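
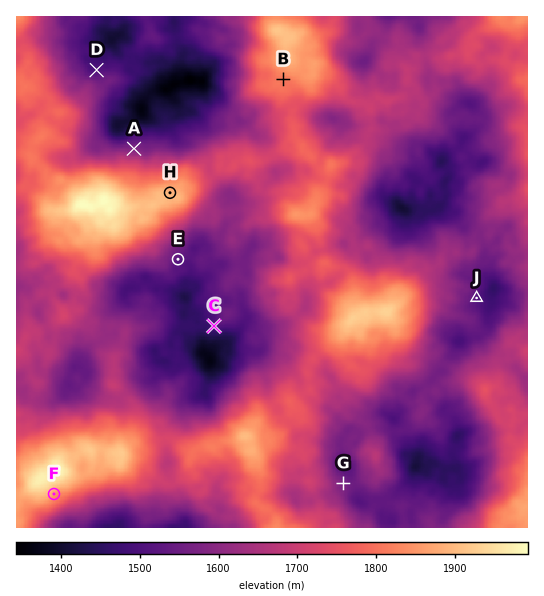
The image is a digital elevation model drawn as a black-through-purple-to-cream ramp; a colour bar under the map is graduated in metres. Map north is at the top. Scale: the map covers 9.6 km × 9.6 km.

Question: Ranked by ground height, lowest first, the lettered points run C D A B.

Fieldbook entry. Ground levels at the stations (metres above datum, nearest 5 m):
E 1520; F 1860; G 1570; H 1890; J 1510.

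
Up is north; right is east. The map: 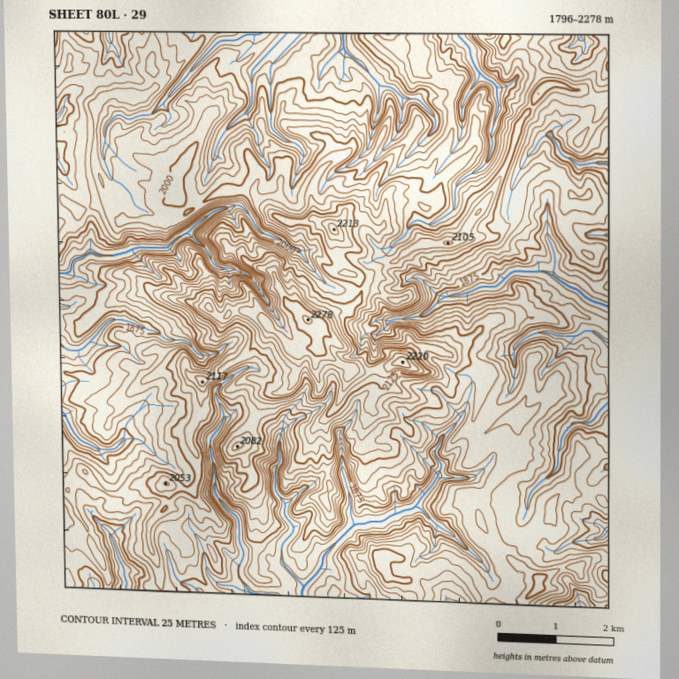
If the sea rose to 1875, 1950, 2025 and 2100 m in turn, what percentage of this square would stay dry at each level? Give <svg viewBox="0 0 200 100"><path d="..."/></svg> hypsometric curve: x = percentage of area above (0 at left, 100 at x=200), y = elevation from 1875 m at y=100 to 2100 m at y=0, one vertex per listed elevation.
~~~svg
<svg viewBox="0 0 200 100"><path d="M161 100l-73-33-54-34-19-33"/></svg>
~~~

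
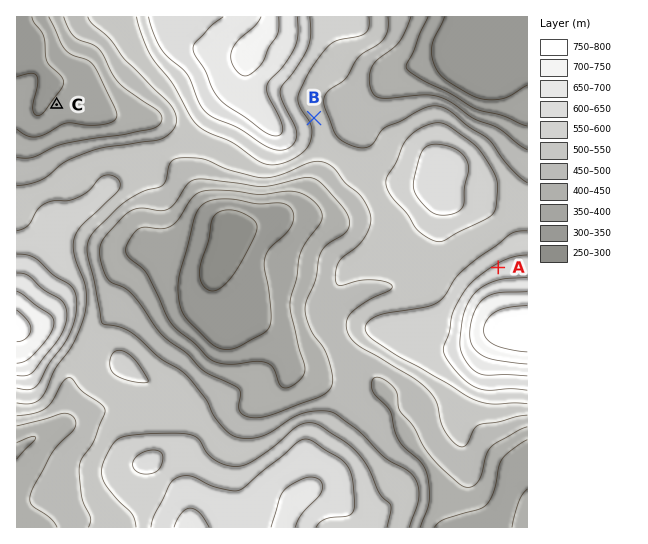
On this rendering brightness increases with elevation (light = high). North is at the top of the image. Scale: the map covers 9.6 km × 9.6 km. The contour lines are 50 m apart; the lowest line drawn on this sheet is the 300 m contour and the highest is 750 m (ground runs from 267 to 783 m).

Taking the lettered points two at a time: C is lower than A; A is higher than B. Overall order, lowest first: C B A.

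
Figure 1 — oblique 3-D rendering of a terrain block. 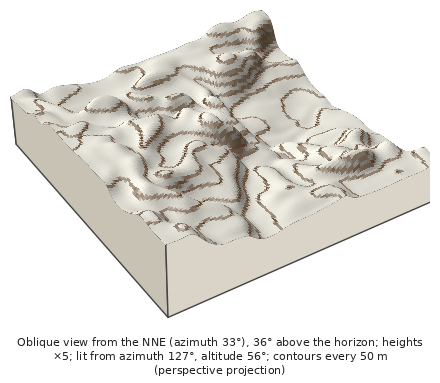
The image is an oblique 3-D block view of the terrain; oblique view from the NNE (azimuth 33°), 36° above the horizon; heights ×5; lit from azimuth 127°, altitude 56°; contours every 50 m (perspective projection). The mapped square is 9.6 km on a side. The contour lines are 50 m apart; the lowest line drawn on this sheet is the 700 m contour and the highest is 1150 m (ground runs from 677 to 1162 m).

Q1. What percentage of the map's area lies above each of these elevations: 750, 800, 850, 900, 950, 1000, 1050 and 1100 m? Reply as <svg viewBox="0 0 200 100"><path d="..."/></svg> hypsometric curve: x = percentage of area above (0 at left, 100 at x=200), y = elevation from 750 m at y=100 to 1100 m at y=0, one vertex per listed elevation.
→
<svg viewBox="0 0 200 100"><path d="M178 100l-14-14-9-15-39-14-39-14-21-14-20-15-21-14"/></svg>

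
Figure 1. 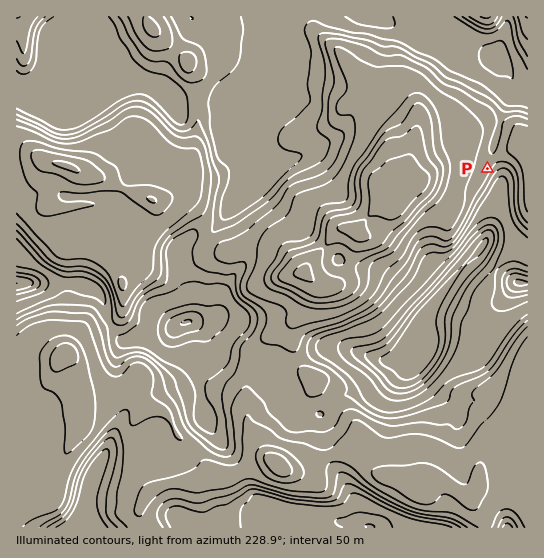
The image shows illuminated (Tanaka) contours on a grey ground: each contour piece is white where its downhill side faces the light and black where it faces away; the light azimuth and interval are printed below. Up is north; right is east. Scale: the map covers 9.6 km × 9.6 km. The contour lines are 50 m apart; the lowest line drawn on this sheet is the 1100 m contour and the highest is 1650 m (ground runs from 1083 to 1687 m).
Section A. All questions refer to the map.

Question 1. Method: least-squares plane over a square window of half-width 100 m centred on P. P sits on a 12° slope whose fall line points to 291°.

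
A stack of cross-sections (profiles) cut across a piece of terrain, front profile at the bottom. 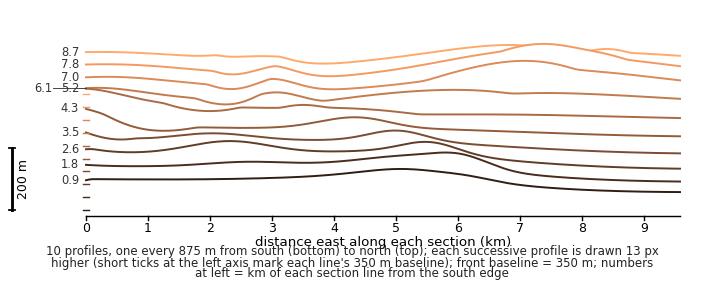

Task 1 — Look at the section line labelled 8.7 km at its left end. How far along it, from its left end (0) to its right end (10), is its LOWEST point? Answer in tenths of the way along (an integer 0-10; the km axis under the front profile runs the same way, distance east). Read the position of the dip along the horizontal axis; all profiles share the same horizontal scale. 4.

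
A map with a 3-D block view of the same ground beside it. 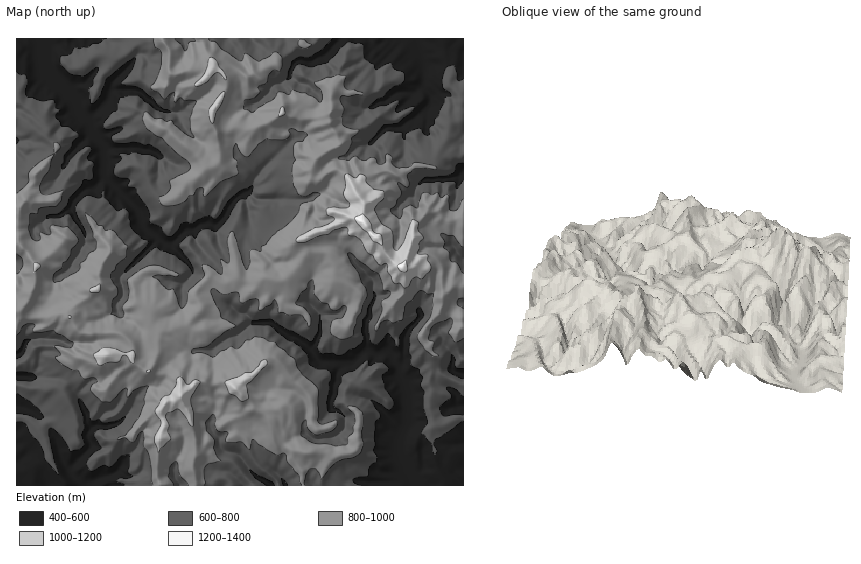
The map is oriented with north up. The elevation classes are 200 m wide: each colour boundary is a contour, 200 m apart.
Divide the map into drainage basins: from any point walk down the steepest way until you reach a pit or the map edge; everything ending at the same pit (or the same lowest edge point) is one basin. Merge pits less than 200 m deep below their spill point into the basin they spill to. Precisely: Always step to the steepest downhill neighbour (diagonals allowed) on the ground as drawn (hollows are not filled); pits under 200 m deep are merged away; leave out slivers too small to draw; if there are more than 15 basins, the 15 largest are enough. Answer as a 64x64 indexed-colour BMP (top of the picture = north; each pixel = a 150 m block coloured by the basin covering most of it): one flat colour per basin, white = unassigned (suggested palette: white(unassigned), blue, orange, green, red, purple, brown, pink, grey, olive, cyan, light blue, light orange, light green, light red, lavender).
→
<image width="64" height="64" href="data:image/bmp;base64,Qk12CAAAAAAAAHYAAAAoAAAAQAAAAEAAAAABAAQAAAAAAAAIAAATCwAAEwsAABAAAAAAAAAA////ALR3HwAOf/8ALKAsACgn1gC9Z5QAS1aMAMJ34wB/f38AIr28AM++FwDox64AeLv/AIrfmACWmP8A1bDFAERERERERERERERCIiJVVVVVVVVVUiIiIiIiIiIiIiIiRERERERERERERCIiIlVVVVVVVVVSIiIiIiIiIiIiIiJEREREREREREREIiIlVVVVVVVVVVIiIiIiIiIiIiIiIkREREREREREREQiIiVVVVVVVVVVIiIiIiIiIiIiIiIiRERERERERERERCIiIlVVVVVVVVUiIiIiIiIiIiIiIiJEREREREREREREIiIiVVVVVVVVUiIiIiIiIiIiIiIiIkRERERERERERERCIiJVVVVVVVUiIiIiIiIiIiIiIiIiREREREREREREREIiJVVVVVVVVSIiIiIiIiIiIiIiIiJEREREREREREREQiIlVVVVVVVSIiIiIiIiIiIiIiIiIkRERERERERERERCIiVVVVVVVSIiIiIiIiIiIiIiIiIiREREREREREREREIiJVVVVVVSIiIiIiIiIiIiIiIiIiJEREREREREREREQiJVVVVVVSIiIiIiIiIiIiIiIiIiIkREREREREREREREQlVVVVVSIiIiIiIiIiIiIiIiIiIiREREREREREREREREVVVVVSIiIiIiIiIiIiIiIiIiIiJEREREREREREREREIiVVVSIiIiIiIiIiIiIiIiIiIiIkREREREREREREREQiIiIiIiIiIiIiIiIiIiIiIiIiIiREREREREREREQiIiIiIiIiIiIiIiIiIiIiIiIiIiIiJEREREREREREERIiIiIiIiIiIiIiIiIiIiIiIiIiIiIkREREREREREQREiIiIiIiIiIiIiIiIiIiIiIiIiIiIiRERERERERERBESIiIiIiIiIiIiIiIiIiIiIiIiIiIiJERERERERERBERIiIiIiIiIiIiIiIiIiIiIiIiIiIiIkRERERERERBEREiIiIiIiIiIiIiIiIiIiIiIiIiIiIiREREREERERERERESIiIiIiIiIiIiIiIiIiIiIiIiIiJEREREERERERERERESIiIiIiIiIiIiIiIiIiIiIiIiIkQREREREREREREREREiIiIiIiIiIiIiIiIiIiIiIiIicRERERERERERERERESIiIiIiIiIiIiIiIiIiIiIiIiJ3ERERERERERERERERIiIiIiIiIiIiIiIiIiIiIiIiIncREREREREREREREREiIiIiIiIiIiIiIiIiIiIiIiIid3ERERERERERERERESIiIiIiIiIiIiIiIiIiIiIiJiJ3cREREREREREREREREiESERIiIiIiIiIiIiIiIiImZndxERERERERERERERERERERESIiIiIiIiIiIiIiIiZmd3ERERERERERERERERERERERIiIiIiIiIiIiJmIiJmZ3ERERERERERERERERERERERESIiIiIiIiIiMzZiZmZnERERERERERERERERERERERERESIiIiIiIiIzNmZmZmcREREREREREREREREREREREREREiIiIiIiIzM2ZmZmYRERERERERERERERERERERERERERIiIiIiIzMzNmZmZhEREREREREREREREREREREREREREREiIiIjMzM2ZmZmEREREREREREREREREREREREREREREREiIjMzMzZmZmYRERERERERERERERERERERERERERERERERMzMzM2ZjMxEREREREREREREREREREREREREREREREREzMzMzMzMzERERERERERERERERERERERERERERERERETMzMzMzMzMRERERERERERERERERERERERERERERERETMzMzMzMzMxERERERERERERERERERERERERERERERETMzMzMzMzMzERERERERERERERERERERERERERERERERMzMzMzMzMzMREREREREREREREREREREREREREREzERMzMzMzMzMzMxERERERERERERERERERERERERERETMzMzMzMzMzMzMzEREREREREREREREREREREREREREREzMzMzMzMzMzMzMRERERERERERERERERERERERERERERMzMzMzMzMzMzMxERERERERERERERERERERERERERERERMzMzMzMzMzMzEREREREREREREREREREREREREREREREzMzMzMzMzMzMRERERERERERERERERERERERERERERETMzMzMzMzMzMxERERERERERERERERERMzMzMRERERETMzMzMzMzMzMzEREREREREREREREREREzMzMzMRERERMzMzMzMzMzMzMRERERERERERERERERETMzMzMzMzMzMzMzMzMzMzMzMxEREREREREREREREREREzMzMzMzMzMzMzMzMzMzMzMzERERERERERERERERERETMzMzMzMzMzMzMzMzMzMzMzMREREREREREREREREREREzMzMzMzMzMzMzMzMzMzMzMxERERERERERERERERERETMzMzMzMzMzMzMzMzMzMzMzERERERERERERERERERERMzMzMzMzMzMzMzMzMzMzMzMRERERERERERERETMxMxMzMzMzMzMzMzMzMzMzMzMzMxERERERERERERERMzMzMzMzMzMzMzMzMzMzMzMzMzMzEREREREREREREREzMzMzMzMzMzMzMzMzMzMzMzMzMzMRERERERERERERETMzMzMzMzMzMzMzMzMzMzMzMzMzMxERERERERERERETMzMzMzMzMzMzMzMzMzMzMzMzMzMz"/>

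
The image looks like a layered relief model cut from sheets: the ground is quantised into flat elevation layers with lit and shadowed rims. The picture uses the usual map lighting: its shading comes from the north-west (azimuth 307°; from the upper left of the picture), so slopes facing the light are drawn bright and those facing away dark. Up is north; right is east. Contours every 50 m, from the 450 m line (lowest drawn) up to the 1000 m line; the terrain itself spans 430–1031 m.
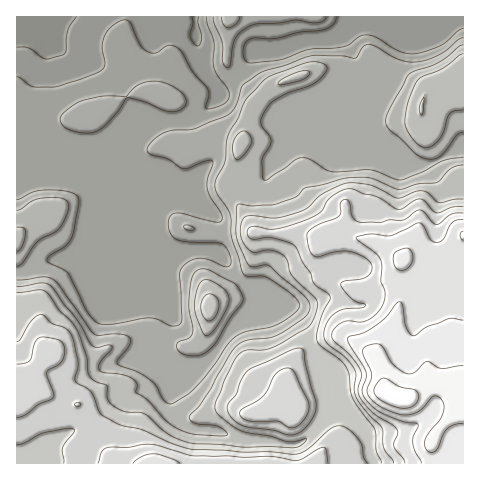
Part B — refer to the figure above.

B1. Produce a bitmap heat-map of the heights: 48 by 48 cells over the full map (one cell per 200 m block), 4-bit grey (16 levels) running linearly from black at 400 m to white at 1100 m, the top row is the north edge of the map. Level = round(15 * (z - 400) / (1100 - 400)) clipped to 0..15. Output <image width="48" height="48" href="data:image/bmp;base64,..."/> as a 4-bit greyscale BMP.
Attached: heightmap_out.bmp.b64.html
<image width="48" height="48" href="data:image/bmp;base64,Qk32BAAAAAAAAHYAAAAoAAAAMAAAADAAAAABAAQAAAAAAIAEAAATCwAAEwsAABAAAAAAAAAAAAAAABEREQAiIiIAMzMzAERERABVVVUAZmZmAHd3dwCIiIgAmZmZAKqqqgC7u7sAzMzMAN3d3QDu7u4A////AHd3eIiJmZqqqZmZmZmZmJmYiId4mqu7u3d3eIiJmZmZmIiHd3d3d3iYiId5mrvLu4d3eIiIiIiId2ZmZmZmZ2eIiId5qrzMu4iId4iIiIh3ZlVVVnd3iId4iHeJmrvMy4iIiIiId3d2VVVmZ4iImZh3d3eJq7u8zJmIiIiHd2ZlVVZmeJmZmZh2ZnirzMu8zJmZiJiHZmZVRFVneImZmZh2Z4rN3dzMzJmZiIh3ZlVUREVWd4iZmZh2Z5vd3d3MzJmZiId2ZlVURERWd4iJmYh2Z5vd3dzM3ZmZiHdmZVRERERFZ4iImYd2Z5vNzMzMzJmZmIdlVERERERFZ3eIiIdmeJvMy7zMzImZmIZlVEREREREVnd3iId3ibzMy7vLu4iZmHZVVURERFVURWZmd3d4mrzMu7u7u4iZiHZVVUREREVURFVVZ3eJq7vMu7u7u3iIh2VEREREM0VlRERFVmeJqqq7u7u7u3eHd1QzMzMzM0VmVERERVZ5mZqru6q7u3d3dkMzMzMzM0Z3VERERFV4iZmau6qqqnd3ZUMzMzMzM0Z3ZURERFZ3iJmaq6qqqmZ2VDMzMzMzM0ZmVURERWd4iZmaqqqqqlVVQzMzMzMzM0VlVEREVneIiZmaqqqqqkREMzMzMzMzM0RUREVVZniIiIiaq6qqqkQzMzMzMzMzMzRDNFZmZ3iIiIiau7qqqlQzMzMzMzMzMzMzNGZmZ4iZiJmqu7qqqlVEMzMzMzMzMzMzNWd3d4mZmZqqq7qqq1VUQzMzMzMzNERERXiIiImZmqqqqqqZq1VVRDMzMzMzNERDRXd3eIiZmZmZmaqZqlVVVDMzMzMzNDMzRWdmZ3eImYiIiJmImUVVVDMzMzMzMzMzRWZmZmd4iYiId4h3eDRERDMzMzMzMzM0VVVVVWZ3iIiHd3d2ZjMzMzMzMzMzMzM0VVVFVVVmd3d2VWZmZjMzMzMzMzMzMzM0VVVEVVVVVmZVRFVVZjMzMzMzMzMzMzM0VVVERVVURERERERFVjMzMzMzMzMzM0MzRVVERERERERERERERTMzMzMzMzM0RERERlVEREREQzREREVVRDMzMzMzMzM0RERERmVURERDMzNERFZlRDMzMzMzMzMzMzRERVVEREQzMzNERWZmVDMzM0RDMzMzMzMzRFVEREMzMzNEVWZmVTMzM0REMzMzMzIjNFVERDMzMzNEVWZmVTMzMzMzMzMzQzMiI0VURDMzMzNERWZmZiIiMzMzMzNEQzMiI0VVREQzMzM0RWZmZiIiIiMzMzMzMzIiIzRVVVRDMzM0RFZmZiIiIiIiMzMzMzIiMzNFVVVEQzNERFVmZiIRESIiIzMzMyIiMyIzNFVURDRERERVZiERERIiIyIiIiEjMyIiIjREMzREMzM0VhERERIiMyIiIiEiMyIiIiIiIjMzIiIjNRERERIiIyIiIhEjQyIiIiIiIiMiIRESIxEREREiIiIiIhEjRDMzMiIiISIhERERIhEREREiIiIiIhEkVEMzMzMzIRERIiEREg=="/>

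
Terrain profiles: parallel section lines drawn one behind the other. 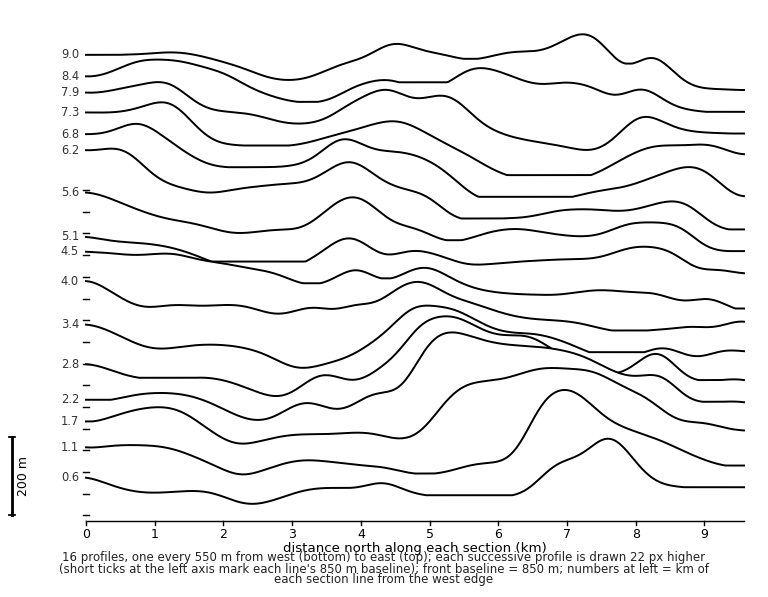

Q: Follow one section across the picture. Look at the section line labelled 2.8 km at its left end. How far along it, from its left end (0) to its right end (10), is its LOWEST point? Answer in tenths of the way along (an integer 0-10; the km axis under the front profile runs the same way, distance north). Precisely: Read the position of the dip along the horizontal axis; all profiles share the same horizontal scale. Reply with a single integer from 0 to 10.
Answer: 3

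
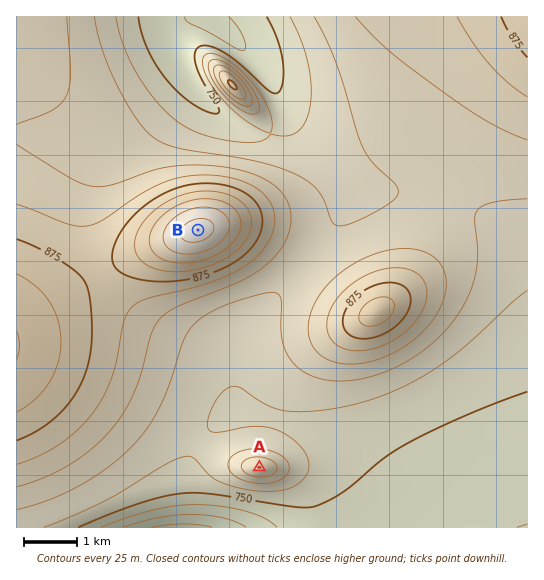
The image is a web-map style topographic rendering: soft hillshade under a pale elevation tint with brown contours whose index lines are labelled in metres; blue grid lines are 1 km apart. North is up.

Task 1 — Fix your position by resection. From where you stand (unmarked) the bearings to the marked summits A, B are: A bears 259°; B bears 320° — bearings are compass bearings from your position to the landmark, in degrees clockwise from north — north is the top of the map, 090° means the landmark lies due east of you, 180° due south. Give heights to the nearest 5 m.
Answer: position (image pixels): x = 378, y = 444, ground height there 755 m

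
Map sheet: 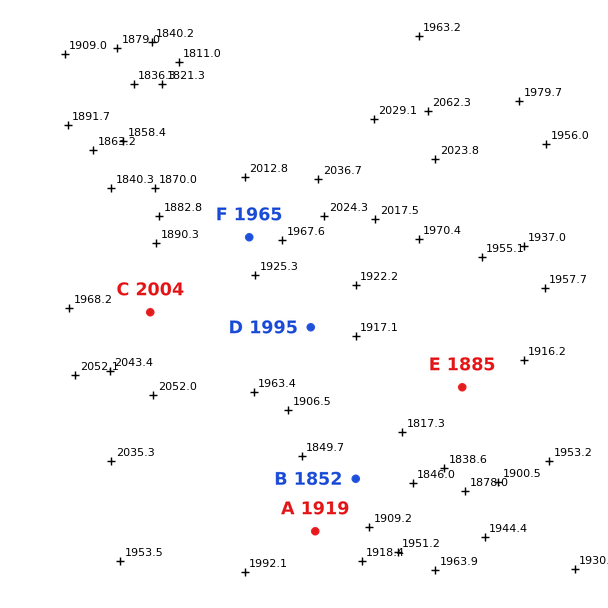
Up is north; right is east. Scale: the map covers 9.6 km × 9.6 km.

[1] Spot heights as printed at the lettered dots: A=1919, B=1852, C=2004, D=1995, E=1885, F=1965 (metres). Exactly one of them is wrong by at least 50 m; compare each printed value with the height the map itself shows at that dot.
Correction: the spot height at D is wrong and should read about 1932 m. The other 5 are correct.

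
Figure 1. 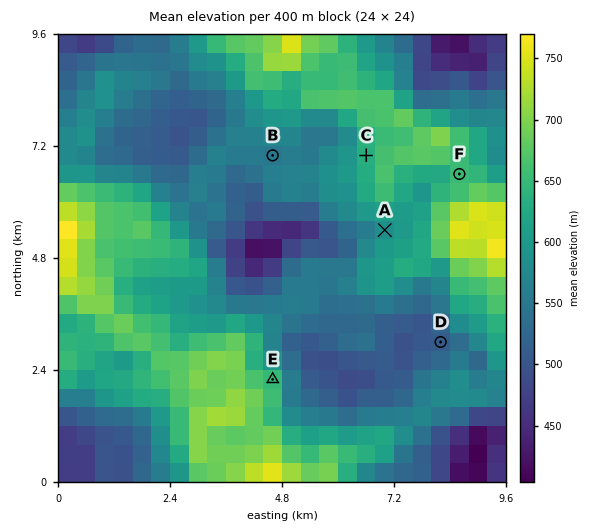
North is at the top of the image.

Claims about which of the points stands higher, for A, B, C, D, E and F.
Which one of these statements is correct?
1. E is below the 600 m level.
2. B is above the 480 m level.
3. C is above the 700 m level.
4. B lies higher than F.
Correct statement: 2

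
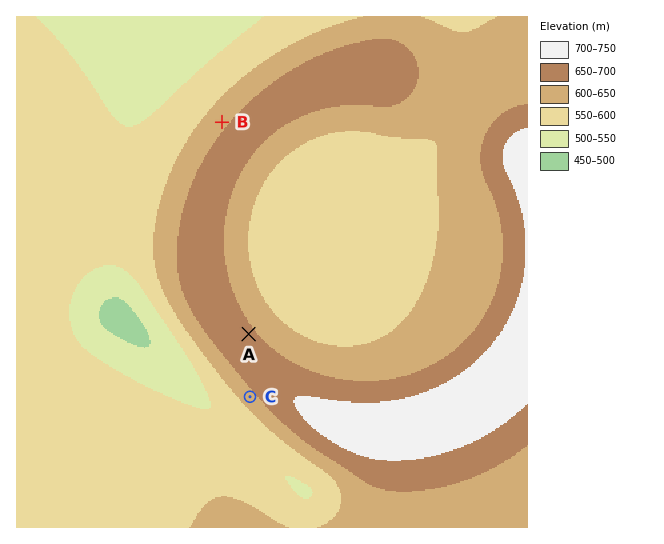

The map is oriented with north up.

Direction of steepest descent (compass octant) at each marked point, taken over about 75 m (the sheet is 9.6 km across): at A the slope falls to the NE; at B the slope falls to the NW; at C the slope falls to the SW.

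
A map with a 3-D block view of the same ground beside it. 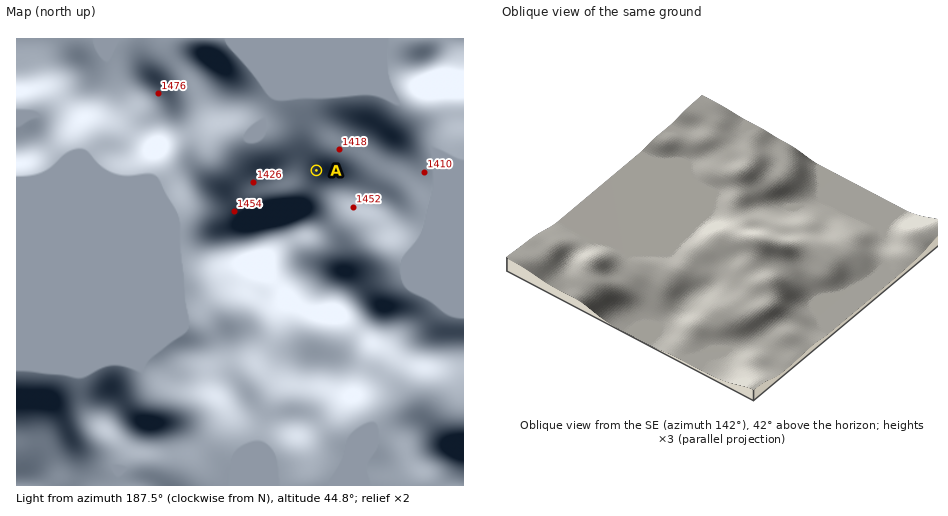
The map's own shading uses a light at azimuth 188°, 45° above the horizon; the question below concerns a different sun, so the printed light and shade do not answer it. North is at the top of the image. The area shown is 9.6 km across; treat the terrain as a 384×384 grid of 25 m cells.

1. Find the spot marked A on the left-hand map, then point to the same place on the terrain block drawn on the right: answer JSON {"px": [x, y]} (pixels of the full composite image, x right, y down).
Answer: {"px": [810, 235]}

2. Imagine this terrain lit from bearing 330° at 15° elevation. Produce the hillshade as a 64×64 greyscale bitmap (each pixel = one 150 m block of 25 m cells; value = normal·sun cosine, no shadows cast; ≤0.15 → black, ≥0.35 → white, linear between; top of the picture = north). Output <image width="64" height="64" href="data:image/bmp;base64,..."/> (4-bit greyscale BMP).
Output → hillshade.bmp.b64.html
<image width="64" height="64" href="data:image/bmp;base64,Qk12CAAAAAAAAHYAAAAoAAAAQAAAAEAAAAABAAQAAAAAAAAIAAATCwAAEwsAABAAAAAAAAAAAAAAABEREQAiIiIAMzMzAERERABVVVUAZmZmAHd3dwCIiIgAmZmZAKqqqgC7u7sAzMzMAN3d3QDu7u4A////AJmYd2ZneIiJmYZURFZ3iIiIiIiZmYiIiIiImZmqu8y7qZiHZmd4iImYhlREVmd4iIiIiJmZiIiIiIiZmaqrvMuqqYd2Z4iIiIh2VERFZ3iIiIiJmZiIiIiIiZmZqqvMzKqpmHd3iZiIh3ZUM0Vnd4iIiIiZmId3iIiJmZqqu83dqqmYd3iZmId3ZUQzNFZ3iIiIiJmIh3eIiImZmqu83u+ZmZiIiJmYh3d2VDM0Vnd4iIiIiId3d4iIiZmaqrze/5mZmYiJmYh4iIh2VERWZ3d3iIiId2ZneIiImaqqvN3umqqZiImZiHiaqph2VVVmZmd4iIh3ZmZ3iIiaqqqrvM2qqqmIiZmIeJq7uodmVWZmZniJmIdmVWZ4iJqqqqqqu7u7upiZqpiImry6mHZmZVVmeJmpmHZVVWZ4mau6qZmZzMzKmZq7qYiJqqqYdmZVVVZ4maqYdlVERWeJqqqZmYjd3cupq8zKmIiZmIdmZVVVVneJqph2VUM0VniaqZmIiN3d3Lqr3duod4iHdmVVVVVWd4iZmHZVQzM1Z4mZiIiH3d3MuqvN3KmHd3dmZVVVVVZneIiHZlVDMjRXiIiIiHfMzMu6q83cuYh3d3ZmZlVVVWd4iIdmZVQzM1Z3d3d3d7qqqqmZrMy6mIh3d3ZmZVRFZ3iIiHdmZUMzRnd2ZmZ3mZmZmIiau6mYiIh3d3ZmVERXeJmYiHd2VDNFZ2ZVVmeIiIiIiIiZmYiJmId3d2ZURFaImZmYiIdkMzVmZlVWZ4iIiIiIiIiIiImZmIiHZlVEVomZmZmYiHUyNFd3Zmd3iIiIiIiIiIiIiJmZmZh2ZVVWeZmZmZiIdTIjV4iIiIiIiIiIiIiIiIiIiZqqmYd2ZWZ4mZmZiIh2MiNXiZmZqoiIiIiIiIiIiIiIiaqpiHd2ZniIiIiHeHZDI1eJqqq7iIiIiIiIiIiIiIiImZmIh3dmd3d3d2Znd2REV4maqruIiIiIiIiIiIiIiIiZmYh3d2Zmd2ZmVVZ3dmZ4iZmqqoiIiIiIiIiIiIiIiJmYh3d2ZmZmZmVURWeIiJmZmZmZiIiIiIiIiIiIiIiImYh2ZmZmZmVmZlVVZ4iZqqqZiIiIiIiIiIiIiIiIiIiZmHZVVWZmVWZ3dlZ3iImqqZiIiIiIiIiIiIiIiIiIiJmYdlVVVmZlZ4mId3d3eJmZiIiIiIiIiIiIiIiIiIiJmph2VVVWZmZniqqYh3d3iIiIiIiIiIiIiIiIiIiIiImamHZVRFVmZmeau6mId3d4iIiIiIiIiIiIiIiIiIiIiZqYdlVERFZneJq8upiHd3iIiIiIiIiIiIiIiIiIiIiJqqh2VUQ0Vmd4mru6mYd3eIiIiIiIiIiIiIiIiIiIiImrqYdlVERFVmeJqqqYh2ZoiIiIiIiIiIiIiIiIiIiIiau7qId2VERVVniJmYh2ZVaIiIiIiIiIiIiIiIiIiIiJvNzLqpmGVUREVniIh2ZVVXiIiIiIiIiIiIiIiIiIiIm83t3MzLmHVERFZ4iHZlREV4iIiIiIiIiIiIiIiIiIiaze7u7//cqHVEVnd3d2VURWiIiIiIiIiIiIiIiIiIiJq83d7v///suXZWZ3d3ZlVVaIiIiIiIiIiIiIiIiIiIiavM3d7////9qHZmZmZmVVVniIiIiIiIiIiIiIiIiIiJmrzMze/////ah2ZmZmZmZmeIiIiIiIiIiIiIiIiIiIiZq8y8ze7//+yYd3d3d3ZmZ4iIiIiIiIiIiIiIiIiIiImrzLu7zMzd3KmIiIiId2ZniIiIiIiIiIiIiIiIiIiIiavMy7u6qrzMupmZmZiHdmd4iIiIiIiIiIiIiIiIiIiIm8zMy7uqq8zMu6qpmHd2Z3iIhmd4iIiIiId3d3iIiHeKvMzMzLurvN3MuqmYd3d3iIiERFaIiIiId2ZWZ3iIdnirvM3dzLu8zdzLqZiHd3eIiIRERWiIiIh3ZlVVZ4dmZ4q7zN3cu7vMzLupmIiIiIiIhVREVniIiId2VERGd2VVeKq8zNzLu7u7uqmZmZmIiIiHdlRFZneIiHdlQzRWZURXiaq8zMuqqru6qqqqqZiIh3iHZVVVZniIh3ZUM0VlREV4iaq7u6qqq7u6qquqqYh3eZh2VURFZ3d4h2VDRVVDNFeImaq6qqq7u7u6q7upmHd5mYdlRERWd3iIhlRFZUMjRXiJqqqqq7vMy7qqq6qYh3iIiHZURFZnd4mYZVZmVDM1Z4maqqq7vMzMuqqqqpmHeIiId2VERmd3iJh2Z3dkMzRniZqqqru8zMu6mZmZmId2Z3d3dlVWd3eIiHd3h2VERWeJmZmaqru7u6mZiIiHdmVVZnd3ZmZ4iIiIh3iIdmVWd4iJmZmZmaqqmYiHdmZVVERVZ3d3d4iImZmIiIiHdnd4iIiIiIiIiJiIiIdlVEM1VFVmd3d4iJmaqpiIiIh3iIiIiIiIiIiIiIiYiHVEMzZlVmZ3d4iJmZqqmYiJmIiIiIiIiIiIiIiIiJmZh1RDN3dmd3d4iImZmaqZmZmZmZmIiIiIiIiIiIiImruphlVXd3d4iIiIiZiJmZmZqqqpmIiIiIiIiIiIiIirzdyodld3d4iIiIiIiIiImZmqqqmYiIiIiIiIiIiIiKvN7sqHaIh3eIiIiIiId4iIiZmZmYiIiIiIiIiIiIiIm83u3Kh4iId3d4iIiId3iIiIiIiYiIiIiIiIiIiIiIibzN7cqI"/>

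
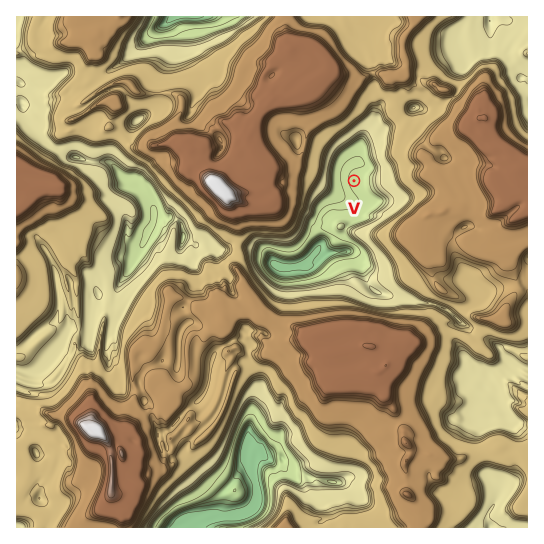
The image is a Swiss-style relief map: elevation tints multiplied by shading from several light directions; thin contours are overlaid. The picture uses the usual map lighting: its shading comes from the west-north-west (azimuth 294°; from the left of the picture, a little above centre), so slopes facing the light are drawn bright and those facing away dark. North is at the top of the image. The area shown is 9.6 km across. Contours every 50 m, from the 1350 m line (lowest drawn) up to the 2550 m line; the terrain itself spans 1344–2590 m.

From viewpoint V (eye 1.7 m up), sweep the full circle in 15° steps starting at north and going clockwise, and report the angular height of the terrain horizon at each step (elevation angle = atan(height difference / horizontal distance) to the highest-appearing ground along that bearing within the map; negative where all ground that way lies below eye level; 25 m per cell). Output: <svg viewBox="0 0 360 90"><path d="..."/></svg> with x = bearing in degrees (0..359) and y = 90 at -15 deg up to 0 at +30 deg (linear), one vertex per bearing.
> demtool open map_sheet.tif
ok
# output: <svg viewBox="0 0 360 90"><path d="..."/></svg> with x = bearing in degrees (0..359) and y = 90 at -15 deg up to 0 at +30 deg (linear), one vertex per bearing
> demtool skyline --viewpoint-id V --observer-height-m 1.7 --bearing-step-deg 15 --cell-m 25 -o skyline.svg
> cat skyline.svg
<svg viewBox="0 0 360 90"><path d="M0 18l15 8 15 1 15-10 15-7 15 0 15 1 15 4 15-6 15-2 15 11 15 11 15-4 15 2 15 9 15-1 15-24 15-11 15 0 15 0 15 3 15 5 15-1 15 1"/></svg>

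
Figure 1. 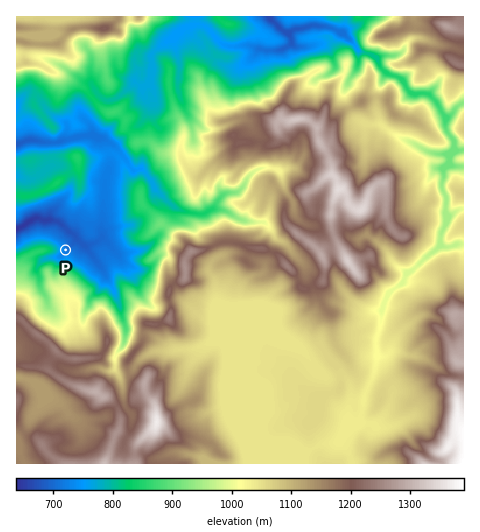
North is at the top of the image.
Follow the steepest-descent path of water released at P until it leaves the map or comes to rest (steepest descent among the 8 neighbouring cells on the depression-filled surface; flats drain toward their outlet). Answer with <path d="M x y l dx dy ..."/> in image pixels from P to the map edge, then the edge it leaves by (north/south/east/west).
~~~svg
<path d="M66 250l10-11 0-2-15-14-5-2-3 0-1-1-5 0-2 1-5-3-6 0-9 7-8 4"/>
exit: west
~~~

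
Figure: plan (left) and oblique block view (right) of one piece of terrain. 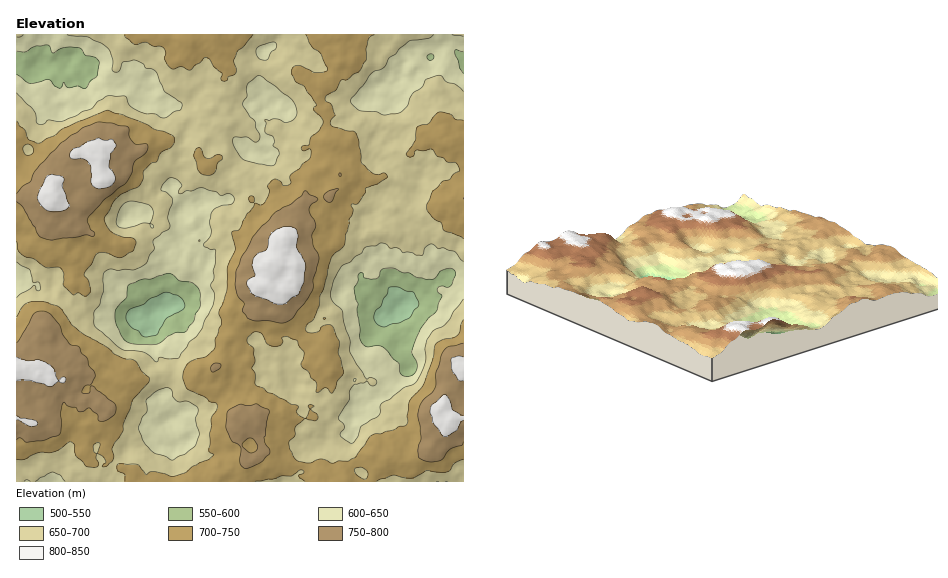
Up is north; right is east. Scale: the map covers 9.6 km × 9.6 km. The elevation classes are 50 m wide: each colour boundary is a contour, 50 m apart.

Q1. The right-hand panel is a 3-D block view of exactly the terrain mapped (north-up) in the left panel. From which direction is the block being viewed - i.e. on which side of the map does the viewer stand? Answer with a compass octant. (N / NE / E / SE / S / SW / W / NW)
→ SE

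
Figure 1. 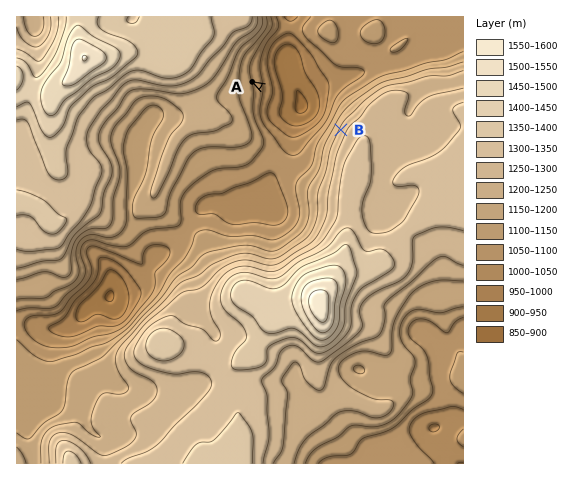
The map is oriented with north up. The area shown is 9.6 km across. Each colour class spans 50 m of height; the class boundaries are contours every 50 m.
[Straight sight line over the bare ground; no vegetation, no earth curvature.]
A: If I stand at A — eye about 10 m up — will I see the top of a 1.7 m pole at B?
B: Yes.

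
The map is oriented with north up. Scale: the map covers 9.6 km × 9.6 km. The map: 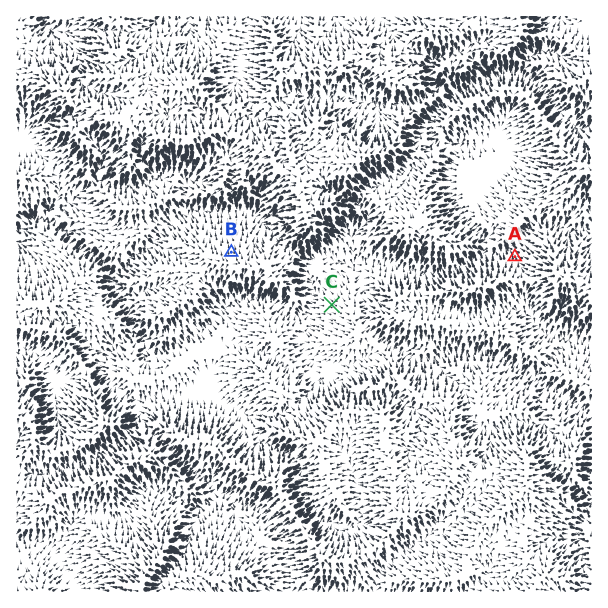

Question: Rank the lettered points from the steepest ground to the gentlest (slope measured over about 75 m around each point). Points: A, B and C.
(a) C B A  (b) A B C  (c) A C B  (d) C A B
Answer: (b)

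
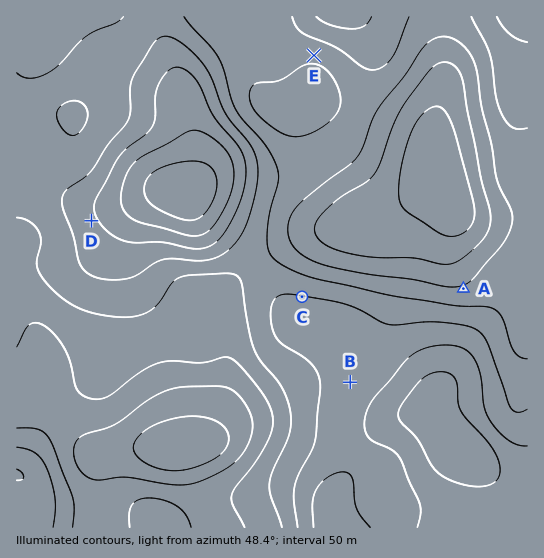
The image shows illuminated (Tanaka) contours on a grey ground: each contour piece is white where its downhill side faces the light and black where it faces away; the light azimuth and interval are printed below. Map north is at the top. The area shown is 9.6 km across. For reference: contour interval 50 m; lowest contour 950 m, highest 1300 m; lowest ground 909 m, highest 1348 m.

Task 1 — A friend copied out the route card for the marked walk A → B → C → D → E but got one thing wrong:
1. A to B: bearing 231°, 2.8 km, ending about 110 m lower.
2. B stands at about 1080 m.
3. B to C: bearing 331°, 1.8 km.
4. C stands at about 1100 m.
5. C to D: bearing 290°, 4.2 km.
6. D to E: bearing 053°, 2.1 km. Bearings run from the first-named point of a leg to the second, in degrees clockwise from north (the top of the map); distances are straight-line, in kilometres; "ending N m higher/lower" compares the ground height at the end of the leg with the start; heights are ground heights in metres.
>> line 6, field distance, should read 5.2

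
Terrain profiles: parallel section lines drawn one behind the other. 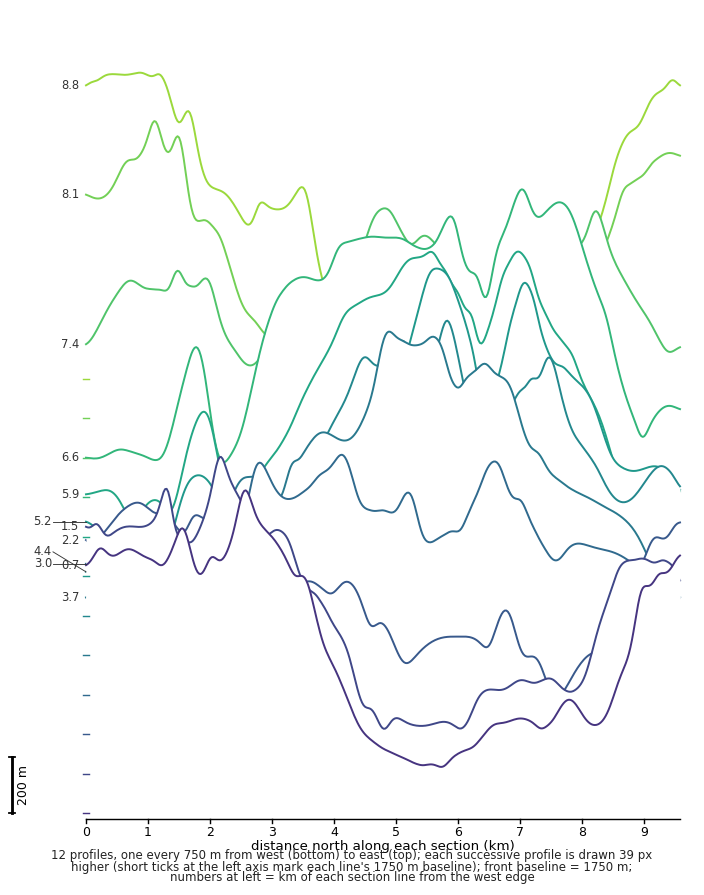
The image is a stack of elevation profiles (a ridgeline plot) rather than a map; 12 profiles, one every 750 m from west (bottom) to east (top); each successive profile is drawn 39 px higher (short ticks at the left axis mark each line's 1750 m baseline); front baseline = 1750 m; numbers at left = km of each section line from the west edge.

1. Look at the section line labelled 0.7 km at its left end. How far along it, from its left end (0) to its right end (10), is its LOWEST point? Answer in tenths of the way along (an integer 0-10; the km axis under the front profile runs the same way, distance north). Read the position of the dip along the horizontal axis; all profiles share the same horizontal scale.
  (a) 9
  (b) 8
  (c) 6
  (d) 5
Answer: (c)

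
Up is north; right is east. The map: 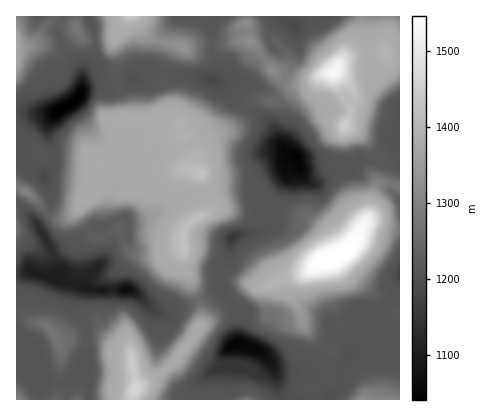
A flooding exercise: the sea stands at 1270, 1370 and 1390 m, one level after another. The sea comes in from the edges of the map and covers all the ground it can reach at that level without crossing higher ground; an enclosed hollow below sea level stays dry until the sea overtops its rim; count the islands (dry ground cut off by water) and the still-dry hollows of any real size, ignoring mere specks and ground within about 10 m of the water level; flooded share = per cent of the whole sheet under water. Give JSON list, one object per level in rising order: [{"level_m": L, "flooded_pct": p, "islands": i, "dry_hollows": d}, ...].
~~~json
[{"level_m": 1270, "flooded_pct": 59, "islands": 1, "dry_hollows": 0}, {"level_m": 1370, "flooded_pct": 78, "islands": 2, "dry_hollows": 0}, {"level_m": 1390, "flooded_pct": 92, "islands": 4, "dry_hollows": 0}]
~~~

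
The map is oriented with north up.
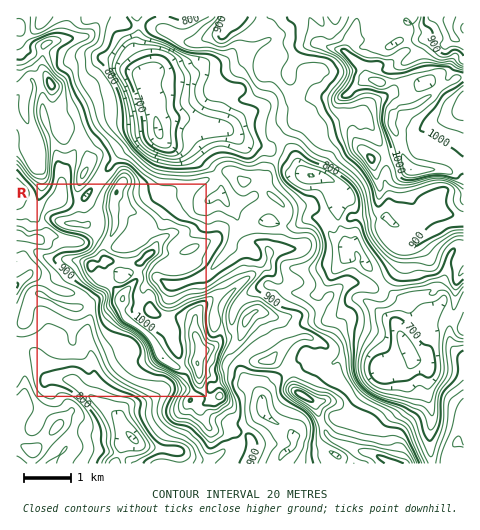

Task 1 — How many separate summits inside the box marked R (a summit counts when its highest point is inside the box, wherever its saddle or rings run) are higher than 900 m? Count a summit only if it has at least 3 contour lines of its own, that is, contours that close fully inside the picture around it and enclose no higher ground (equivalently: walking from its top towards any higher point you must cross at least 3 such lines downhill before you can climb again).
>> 1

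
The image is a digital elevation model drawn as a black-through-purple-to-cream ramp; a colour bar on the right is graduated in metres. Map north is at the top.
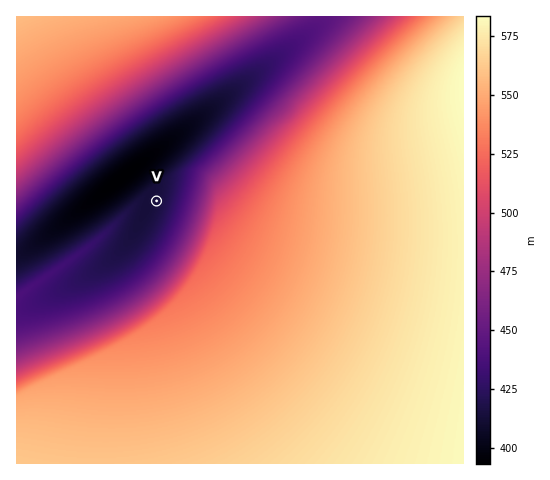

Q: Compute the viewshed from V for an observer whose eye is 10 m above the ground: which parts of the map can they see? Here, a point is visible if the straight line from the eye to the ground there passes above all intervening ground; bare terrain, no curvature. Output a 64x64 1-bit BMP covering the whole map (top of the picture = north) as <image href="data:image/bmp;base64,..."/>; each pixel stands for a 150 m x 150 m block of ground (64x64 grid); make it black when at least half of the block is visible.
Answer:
<image width="64" height="64" href="data:image/bmp;base64,Qk0+AgAAAAAAAD4AAAAoAAAAQAAAAEAAAAABAAEAAAAAAAACAAATCwAAEwsAAAIAAAAAAAAA////AAAAAAAAAAAAAAAAAAAAAAAAAAAAAAAAAAAAAAAAAAAAAAAAAAAAAAAAAAAAAAAAAAAAAAAAAAAAAAAAAAAAAAAAAAAAAAAAAAAAAAAAAAAAAAAAAMAAAAAAAAAA8AAAAAAAAAD8AAAAAAAAAP8AAAAAAAAA/8AAAAAAAAD/8AAAAAAAAP/8AAAAAAAA//8AAAAAAAD//4AAAAAAAP//4AAAAAAA///wAAAAAAD///gAAAAAAP///AAAAAAA///+AAAAAAD///8AAAAAAH///4AAAAAAH///gAAAAAAP///AAAAAAIP//8AAAAAAwP//4AAAAADgf//gAAAAAPA///AAAAAA+A//8AAAAAD8B//wAAAAAP4D//AAAAAA/4H/+AAAAAD/wP/4AAAAAP/gf/gAAAAA//A/+AAAAAD//B/4AAAAAP/+D/AAAAAA//+D8AAAAAD//8AAAAAAAP//4AAAAAAA///4AAAAAAD///wAAAAAAP///gAAAAAA////gAAAAAB////AAAAAAB///+AAAAAAD///+AAAAAAH///8AAAAAAH///4AAAAAAP///wAAAAAAf///wAAAAAAf///gAAAAAA////AAAAAAB///+AAAAAAD///+AAAAAAD///8AAAAAAH///4AAAAAAP///wAAAAAAP///gAAAAAAf///gAAA=="/>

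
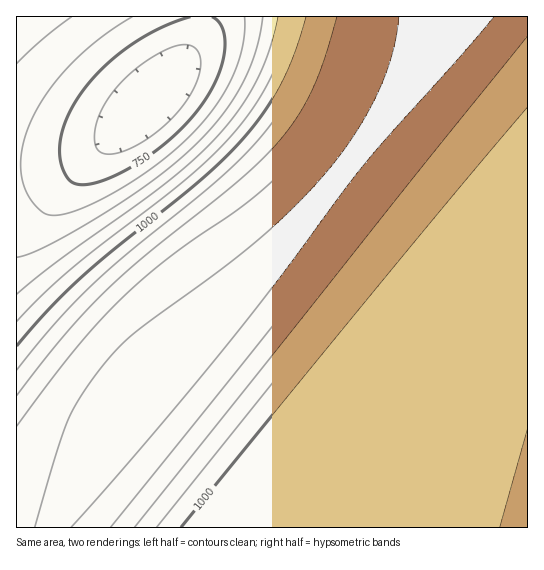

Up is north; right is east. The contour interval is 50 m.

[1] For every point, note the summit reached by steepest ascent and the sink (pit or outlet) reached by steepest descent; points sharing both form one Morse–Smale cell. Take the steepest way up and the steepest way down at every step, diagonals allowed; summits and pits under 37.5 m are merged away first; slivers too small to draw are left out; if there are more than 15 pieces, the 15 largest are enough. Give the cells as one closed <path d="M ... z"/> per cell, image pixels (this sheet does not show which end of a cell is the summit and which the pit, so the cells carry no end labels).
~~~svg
<path d="M527 16l-74 0-2 2-56 84-44 60-176 211-115 149-1 6 469-1z"/><path d="M451 16l-249 0-5 22-16 27-74 76-14 11-19 7-27 5-31 2 1 362 42-1 1-5 115-149 176-211 44-60z"/><path d="M201 16l-184 0-1 149 19 0 39-6 19-7 14-11 60-59 18-23 12-21 4-15z"/>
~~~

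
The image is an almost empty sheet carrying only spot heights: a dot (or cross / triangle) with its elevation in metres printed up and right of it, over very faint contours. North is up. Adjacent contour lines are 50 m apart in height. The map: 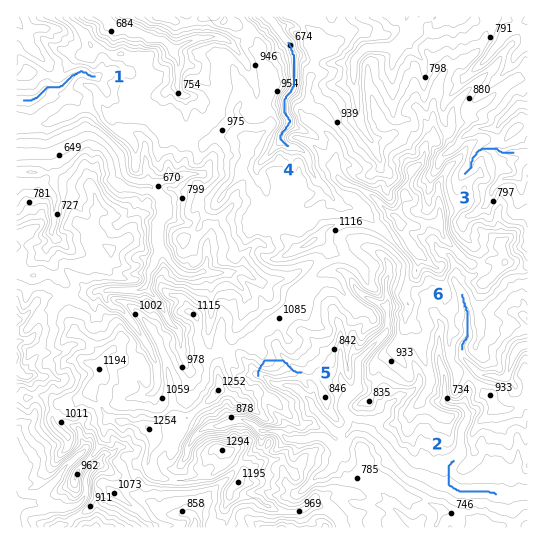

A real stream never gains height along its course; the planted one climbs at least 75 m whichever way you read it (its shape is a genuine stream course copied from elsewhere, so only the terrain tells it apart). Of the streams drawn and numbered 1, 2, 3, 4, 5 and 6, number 5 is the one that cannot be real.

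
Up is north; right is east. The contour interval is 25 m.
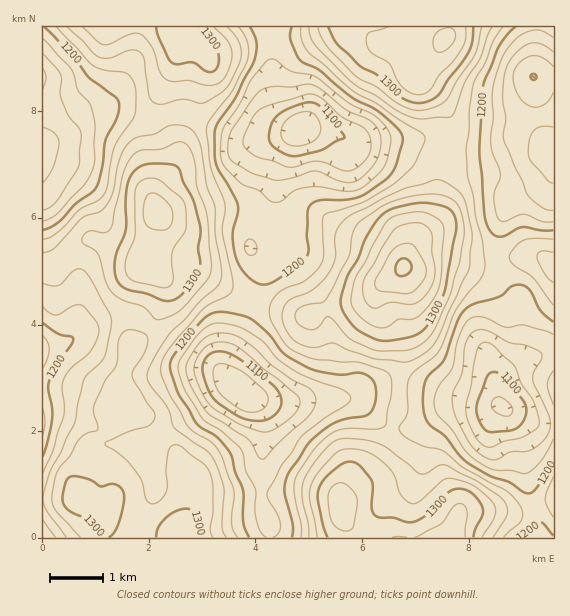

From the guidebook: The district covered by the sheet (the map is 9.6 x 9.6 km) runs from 1055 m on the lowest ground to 1405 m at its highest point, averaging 1225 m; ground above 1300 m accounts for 14.1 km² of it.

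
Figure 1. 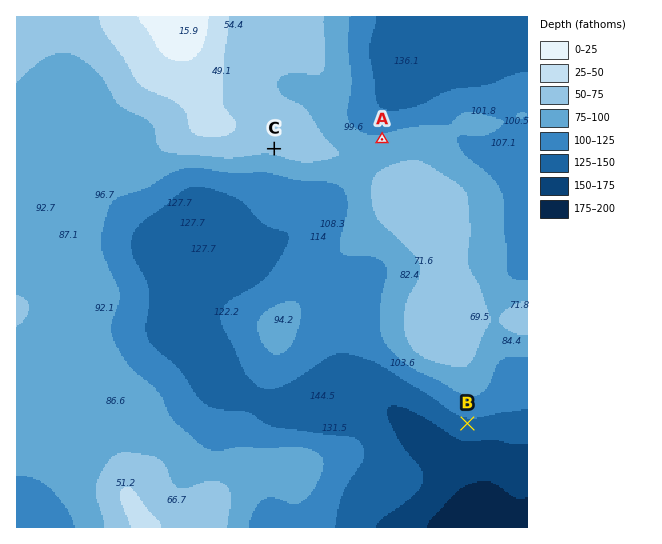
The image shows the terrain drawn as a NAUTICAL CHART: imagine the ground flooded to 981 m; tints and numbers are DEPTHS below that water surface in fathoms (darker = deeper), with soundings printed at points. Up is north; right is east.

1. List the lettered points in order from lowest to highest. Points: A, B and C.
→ B A C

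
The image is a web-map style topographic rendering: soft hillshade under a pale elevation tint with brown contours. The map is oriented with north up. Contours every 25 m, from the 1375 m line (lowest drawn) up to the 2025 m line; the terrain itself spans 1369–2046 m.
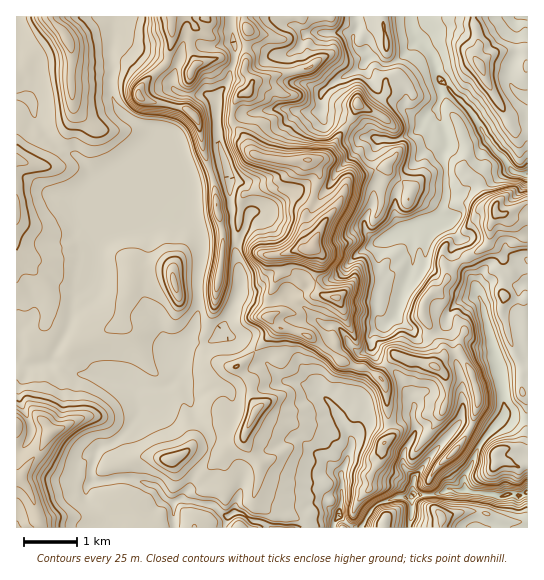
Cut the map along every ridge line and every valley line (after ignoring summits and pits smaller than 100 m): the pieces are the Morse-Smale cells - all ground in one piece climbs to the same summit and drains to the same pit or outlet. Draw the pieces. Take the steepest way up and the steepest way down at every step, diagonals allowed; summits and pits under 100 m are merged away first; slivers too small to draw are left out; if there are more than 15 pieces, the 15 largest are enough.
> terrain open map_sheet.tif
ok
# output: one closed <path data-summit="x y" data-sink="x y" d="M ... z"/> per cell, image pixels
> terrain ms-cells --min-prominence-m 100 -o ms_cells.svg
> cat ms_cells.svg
<path data-summit="313 247" data-sink="527 493" d="M243 16l-12 1 4 44-6 12 0 5-13 21 1 35 10 33-44 13-16 17 13 17 12 11 9 21 0 13-4 22 2 29-4 16-16 25 1 19-4 9-9 8-9 4-22 0 4 22-17 22-8 6-12 4-6 5-6 21 1 8 2 2 11 0 8-2 20 0 24 8 4 7 12 9 2 25 186 0 8-15 9-9 17-7 39-2 13-6 18 0 5 3 27 4 14-3 8 3 7-3 2-2-1-208-13 2-8-4-15 0-10 6-3 8-7-18-8-12-5-2-10 10-5 13-18 13-2 8 0 7 6 12 2 9 13 16-1 7-8 9-40-11-8 9-8 12-14-9-24-7-32-25-19-7-11-1-8-7-1-5 19-5 9-12 23-5-6-16 5-24-7-7 2-9-10-13 0-11 7-12 8-27-10-15-23 1-25-4-9-4-6-12-15-19 0-11 4-12 11-6 5-10-8-12 4-41z"/><path data-summit="313 247" data-sink="527 174" d="M410 16l-165 0 3 23-4 32 8 12-3 8-13 8-4 12 0 11 15 19 6 12 9 4 25 4 23-1 10 15-8 27-7 12 0 11 10 13-2 9 7 7-5 24 6 16-23 5-9 12-19 5 1 5 8 7 11 1 19 7 32 25 24 7 14 9 8-12 8-9 40 11 9-12-1-6-12-14-2-9-6-12 0-7 2-8 18-13 5-13 12-11-7-11 0-5 6-8-12-17-7 0 5-27 17-1 27-17 23-6-8-12-15-15-18-32-32-33-7-23-19-21z"/><path data-summit="174 282" data-sink="527 493" d="M167 199l-22 21-10 4-20-1-11 8-7 16-2 34-20 18-3 19-5 15-14 22-1 6 2 2 4 0 23 12 17 1 28 8 9 7 23 0 9-4 9-8 4-9-1-19 14-21 6-20-2-29 4-22 0-13-9-21z"/><path data-summit="51 433" data-sink="527 493" d="M53 361l-16 4-12 0-9-3 0 165 158 1-1-25-12-9-4-7-24-8-20 0-8 2-11 0-2-2-1-8 6-21 6-5 12-4 8-6 17-22-4-22-10-7-28-8-17-1z"/><path data-summit="67 39" data-sink="527 493" d="M114 16l-97 0-1 81 10 0 6 6 3 14 13 20 13 11 14 7 13 12 9 18 11 9 1 8 17 17 7 4 6 0 11-7 17-18 1-16-5-16 0-21-4-10-37-22-10-15-1-48 2-8z"/><path data-summit="313 247" data-sink="527 493" d="M26 97l-10 1 0 263 9 4 12 0 15-4 16-31 8-33 11-8 8-8 2-34 7-16 11-8 21 0-10-4-17-17-1-8-11-9-9-18-13-12-14-7-13-11-13-20-3-14z"/><path data-summit="139 97" data-sink="527 493" d="M230 16l-115 1-2 25-2 8 1 48 10 15 37 22 4 10 0 21 5 16 1 11 14-13 44-13-10-33-1-35 13-21 0-5 6-12 0-16z"/><path data-summit="481 66" data-sink="527 174" d="M527 16l-116 1 2 17 19 21 7 23 32 33 18 32 15 15 5 9 8 6 8 2 3-2z"/><path data-summit="495 211" data-sink="527 174" d="M513 171l-24 5-27 17-17 1-5 27 7 0 12 17-6 8 0 5 8 10 26-15 4-12 0-9 6-12 10 0 21-11 0-28-11-1z"/><path data-summit="441 515" data-sink="527 493" d="M465 489l-18 0-13 6-21 0-4 32 119 0-1-35-8 4-8-3-14 3-27-4z"/><path data-summit="495 211" data-sink="527 493" d="M527 203l-20 10-10 0-6 12 0 9-4 12-27 16 11 15 7 18 3-8 10-6 15 0 8 4 7 0 7-3z"/><path data-summit="385 522" data-sink="527 493" d="M411 496l-16 1-17 7-9 9-8 14 48 1 3-13z"/>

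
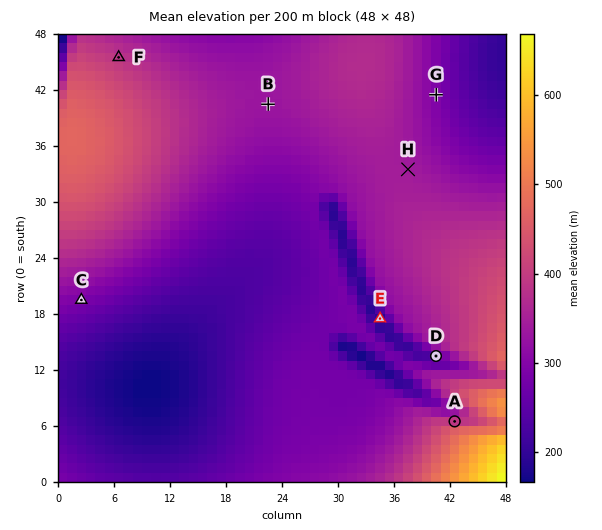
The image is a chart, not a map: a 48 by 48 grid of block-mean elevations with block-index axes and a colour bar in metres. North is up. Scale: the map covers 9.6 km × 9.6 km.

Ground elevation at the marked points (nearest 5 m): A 390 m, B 330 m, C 290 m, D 255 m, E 190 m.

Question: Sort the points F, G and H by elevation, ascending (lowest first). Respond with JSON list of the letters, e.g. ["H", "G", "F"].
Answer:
["G", "H", "F"]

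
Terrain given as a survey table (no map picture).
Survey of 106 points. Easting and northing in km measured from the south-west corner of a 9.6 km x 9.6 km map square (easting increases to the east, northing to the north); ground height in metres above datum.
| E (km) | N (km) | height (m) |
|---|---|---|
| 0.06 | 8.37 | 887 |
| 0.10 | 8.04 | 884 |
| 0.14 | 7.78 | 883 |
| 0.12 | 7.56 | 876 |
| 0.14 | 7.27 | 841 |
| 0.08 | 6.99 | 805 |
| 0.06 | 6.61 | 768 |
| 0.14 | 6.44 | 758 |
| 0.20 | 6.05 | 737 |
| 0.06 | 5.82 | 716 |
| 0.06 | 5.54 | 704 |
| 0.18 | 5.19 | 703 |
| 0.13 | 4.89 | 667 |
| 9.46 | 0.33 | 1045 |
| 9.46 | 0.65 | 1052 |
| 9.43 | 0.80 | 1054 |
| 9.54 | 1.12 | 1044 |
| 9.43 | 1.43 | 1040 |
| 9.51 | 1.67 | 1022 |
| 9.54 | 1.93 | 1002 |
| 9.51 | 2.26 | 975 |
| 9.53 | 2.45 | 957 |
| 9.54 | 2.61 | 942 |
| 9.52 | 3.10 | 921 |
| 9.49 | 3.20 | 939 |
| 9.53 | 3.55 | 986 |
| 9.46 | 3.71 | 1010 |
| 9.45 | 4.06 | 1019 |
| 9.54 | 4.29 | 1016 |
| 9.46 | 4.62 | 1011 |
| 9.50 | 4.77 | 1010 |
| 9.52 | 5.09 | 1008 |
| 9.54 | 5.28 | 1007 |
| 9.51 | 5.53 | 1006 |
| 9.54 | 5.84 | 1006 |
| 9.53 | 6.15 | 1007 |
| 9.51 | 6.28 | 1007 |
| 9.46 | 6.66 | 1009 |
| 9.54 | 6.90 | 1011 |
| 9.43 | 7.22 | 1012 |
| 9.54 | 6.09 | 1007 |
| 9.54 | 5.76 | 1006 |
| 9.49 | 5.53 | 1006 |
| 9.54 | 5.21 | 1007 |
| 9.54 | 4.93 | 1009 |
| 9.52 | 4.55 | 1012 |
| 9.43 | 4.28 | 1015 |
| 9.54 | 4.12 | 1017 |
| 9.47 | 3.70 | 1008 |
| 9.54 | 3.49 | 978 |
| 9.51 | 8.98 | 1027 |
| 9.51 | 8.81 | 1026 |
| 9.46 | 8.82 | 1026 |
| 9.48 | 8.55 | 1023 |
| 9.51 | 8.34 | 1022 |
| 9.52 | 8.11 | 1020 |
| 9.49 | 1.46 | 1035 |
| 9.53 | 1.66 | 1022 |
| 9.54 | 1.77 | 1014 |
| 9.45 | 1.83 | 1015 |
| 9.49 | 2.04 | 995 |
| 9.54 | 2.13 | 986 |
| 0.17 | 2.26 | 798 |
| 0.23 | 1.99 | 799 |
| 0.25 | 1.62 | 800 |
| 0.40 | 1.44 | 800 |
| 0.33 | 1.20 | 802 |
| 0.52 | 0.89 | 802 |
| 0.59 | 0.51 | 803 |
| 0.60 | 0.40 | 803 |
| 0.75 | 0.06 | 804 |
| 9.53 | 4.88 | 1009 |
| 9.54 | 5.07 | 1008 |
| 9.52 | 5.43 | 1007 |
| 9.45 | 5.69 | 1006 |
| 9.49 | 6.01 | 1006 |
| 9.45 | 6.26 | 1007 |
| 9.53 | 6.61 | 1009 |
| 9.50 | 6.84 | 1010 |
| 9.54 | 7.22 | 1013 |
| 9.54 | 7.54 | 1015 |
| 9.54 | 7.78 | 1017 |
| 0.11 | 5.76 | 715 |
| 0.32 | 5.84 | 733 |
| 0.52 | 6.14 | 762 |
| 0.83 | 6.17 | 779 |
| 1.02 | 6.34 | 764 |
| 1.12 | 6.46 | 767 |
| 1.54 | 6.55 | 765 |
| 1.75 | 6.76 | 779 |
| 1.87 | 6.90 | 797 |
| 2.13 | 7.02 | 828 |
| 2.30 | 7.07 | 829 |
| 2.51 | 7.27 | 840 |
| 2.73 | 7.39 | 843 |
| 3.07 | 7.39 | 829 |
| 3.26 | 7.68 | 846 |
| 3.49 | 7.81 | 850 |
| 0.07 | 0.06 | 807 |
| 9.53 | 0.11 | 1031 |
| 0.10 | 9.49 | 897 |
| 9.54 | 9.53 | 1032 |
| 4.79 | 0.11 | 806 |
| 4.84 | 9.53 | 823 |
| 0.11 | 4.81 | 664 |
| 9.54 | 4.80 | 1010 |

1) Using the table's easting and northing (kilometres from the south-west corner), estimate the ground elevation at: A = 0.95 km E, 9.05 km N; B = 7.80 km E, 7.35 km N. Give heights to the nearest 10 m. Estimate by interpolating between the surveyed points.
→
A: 940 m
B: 920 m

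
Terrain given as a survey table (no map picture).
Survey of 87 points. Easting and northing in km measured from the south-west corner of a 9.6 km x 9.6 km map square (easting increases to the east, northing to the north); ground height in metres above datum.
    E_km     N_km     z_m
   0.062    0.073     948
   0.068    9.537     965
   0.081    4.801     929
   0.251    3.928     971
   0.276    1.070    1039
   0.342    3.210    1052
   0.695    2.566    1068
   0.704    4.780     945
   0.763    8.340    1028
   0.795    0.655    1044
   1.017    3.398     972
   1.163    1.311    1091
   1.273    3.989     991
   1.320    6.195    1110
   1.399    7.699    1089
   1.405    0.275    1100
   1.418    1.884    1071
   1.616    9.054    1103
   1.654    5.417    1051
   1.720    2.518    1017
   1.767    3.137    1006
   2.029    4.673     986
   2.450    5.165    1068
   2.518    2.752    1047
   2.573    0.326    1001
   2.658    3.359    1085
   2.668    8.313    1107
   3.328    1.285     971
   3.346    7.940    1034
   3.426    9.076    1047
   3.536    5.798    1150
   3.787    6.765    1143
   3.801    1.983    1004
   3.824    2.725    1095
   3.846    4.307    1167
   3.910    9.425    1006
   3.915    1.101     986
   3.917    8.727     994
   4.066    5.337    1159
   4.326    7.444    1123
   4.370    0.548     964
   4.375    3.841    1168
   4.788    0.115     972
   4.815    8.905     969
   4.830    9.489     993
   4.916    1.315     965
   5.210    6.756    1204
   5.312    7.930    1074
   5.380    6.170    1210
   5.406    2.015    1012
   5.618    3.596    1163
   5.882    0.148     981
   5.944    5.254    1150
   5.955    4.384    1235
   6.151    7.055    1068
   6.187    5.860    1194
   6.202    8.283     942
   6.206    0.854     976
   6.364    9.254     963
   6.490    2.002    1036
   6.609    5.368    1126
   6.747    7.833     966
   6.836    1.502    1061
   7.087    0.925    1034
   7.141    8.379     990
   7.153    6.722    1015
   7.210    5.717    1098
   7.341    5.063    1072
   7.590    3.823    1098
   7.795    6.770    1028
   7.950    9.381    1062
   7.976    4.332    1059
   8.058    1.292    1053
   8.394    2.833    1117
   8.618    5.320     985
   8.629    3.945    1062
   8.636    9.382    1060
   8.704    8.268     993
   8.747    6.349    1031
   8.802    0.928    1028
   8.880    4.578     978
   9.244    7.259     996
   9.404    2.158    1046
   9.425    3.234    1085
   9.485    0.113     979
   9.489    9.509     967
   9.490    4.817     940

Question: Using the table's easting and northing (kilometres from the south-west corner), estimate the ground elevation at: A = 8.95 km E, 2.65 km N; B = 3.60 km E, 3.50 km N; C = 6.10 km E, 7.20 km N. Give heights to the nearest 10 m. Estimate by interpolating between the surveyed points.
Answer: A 1070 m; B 1140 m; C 1060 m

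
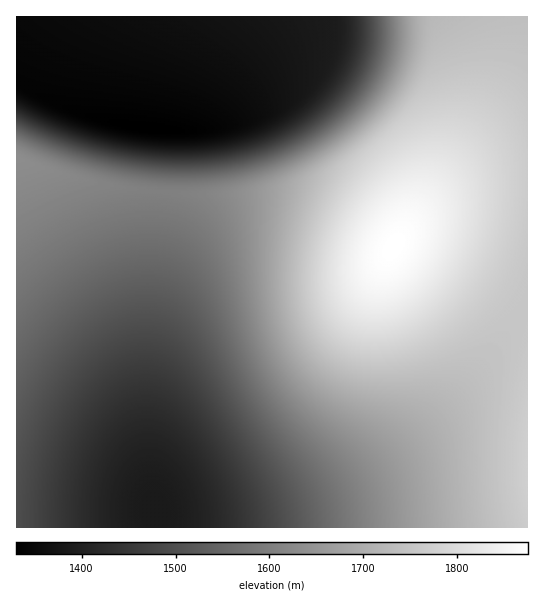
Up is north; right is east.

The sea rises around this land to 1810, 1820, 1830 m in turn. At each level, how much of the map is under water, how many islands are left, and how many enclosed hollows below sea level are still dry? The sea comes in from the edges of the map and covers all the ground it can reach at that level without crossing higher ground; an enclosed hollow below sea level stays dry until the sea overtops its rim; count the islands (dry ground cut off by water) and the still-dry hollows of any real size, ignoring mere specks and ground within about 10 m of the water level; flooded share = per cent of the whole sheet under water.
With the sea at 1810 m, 92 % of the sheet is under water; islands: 1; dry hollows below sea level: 0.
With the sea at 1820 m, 94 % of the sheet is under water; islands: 1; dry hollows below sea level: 0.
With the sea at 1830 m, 95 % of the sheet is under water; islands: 1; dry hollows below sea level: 0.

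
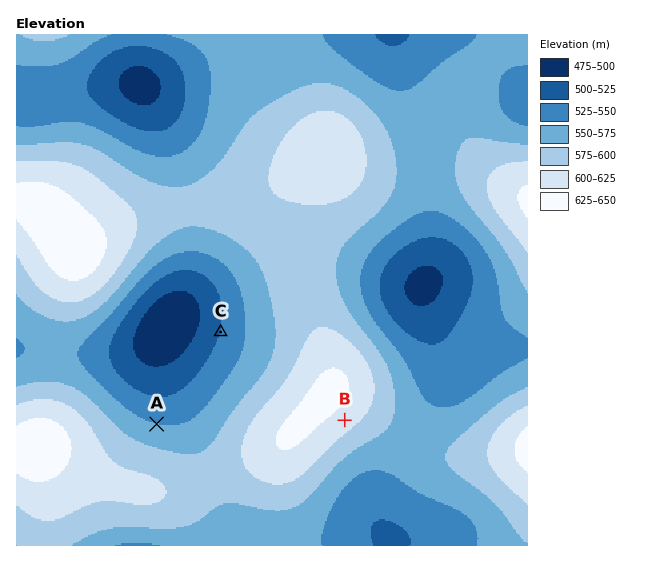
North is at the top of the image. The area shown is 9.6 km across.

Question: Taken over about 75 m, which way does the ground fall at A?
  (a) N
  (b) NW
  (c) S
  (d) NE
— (a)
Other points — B SE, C W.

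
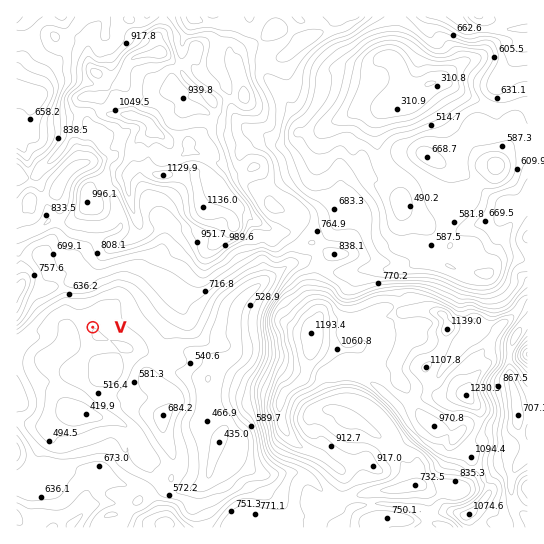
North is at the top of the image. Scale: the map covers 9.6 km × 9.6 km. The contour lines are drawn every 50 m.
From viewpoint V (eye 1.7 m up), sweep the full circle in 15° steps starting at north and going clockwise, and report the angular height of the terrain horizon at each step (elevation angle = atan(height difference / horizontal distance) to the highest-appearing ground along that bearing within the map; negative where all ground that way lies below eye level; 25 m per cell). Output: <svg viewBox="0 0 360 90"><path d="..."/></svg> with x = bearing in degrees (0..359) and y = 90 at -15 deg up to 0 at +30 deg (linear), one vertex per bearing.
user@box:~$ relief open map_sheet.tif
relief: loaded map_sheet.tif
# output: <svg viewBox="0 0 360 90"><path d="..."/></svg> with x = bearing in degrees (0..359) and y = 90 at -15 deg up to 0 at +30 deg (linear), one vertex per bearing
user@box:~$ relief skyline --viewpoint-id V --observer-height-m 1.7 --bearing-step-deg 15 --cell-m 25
<svg viewBox="0 0 360 90"><path d="M0 33l15-1 15 4 15 1 15 4 15 4 15-4 15 1 15 4 15 4 15 3 15-1 15 0 15 1 15-2 15 2 15 1 15-1 15-7 15-11 15-2 15 4 15-2 15-4"/></svg>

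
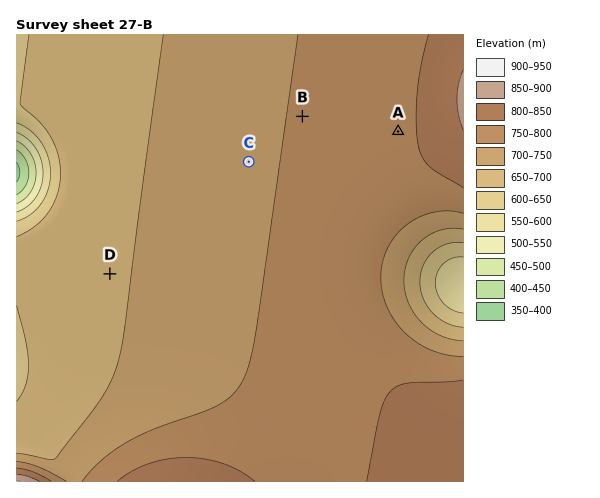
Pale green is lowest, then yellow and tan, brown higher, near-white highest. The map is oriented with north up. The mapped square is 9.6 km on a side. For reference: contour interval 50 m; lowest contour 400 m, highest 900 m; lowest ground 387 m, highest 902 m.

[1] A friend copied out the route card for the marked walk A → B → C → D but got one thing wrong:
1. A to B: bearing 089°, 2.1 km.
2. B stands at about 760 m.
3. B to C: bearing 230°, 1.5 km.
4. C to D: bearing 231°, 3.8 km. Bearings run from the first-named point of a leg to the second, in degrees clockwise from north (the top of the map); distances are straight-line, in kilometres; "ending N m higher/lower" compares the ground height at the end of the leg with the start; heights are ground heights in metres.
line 1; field bearing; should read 279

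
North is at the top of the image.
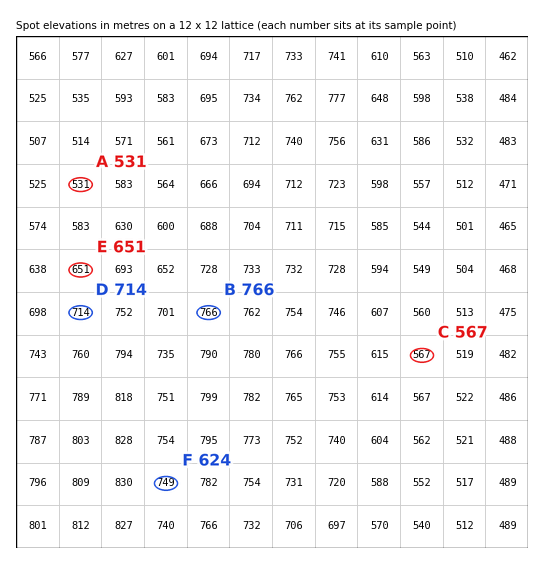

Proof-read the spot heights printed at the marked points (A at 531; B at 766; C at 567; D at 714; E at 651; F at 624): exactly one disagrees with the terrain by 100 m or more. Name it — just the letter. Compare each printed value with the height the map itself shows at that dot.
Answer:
F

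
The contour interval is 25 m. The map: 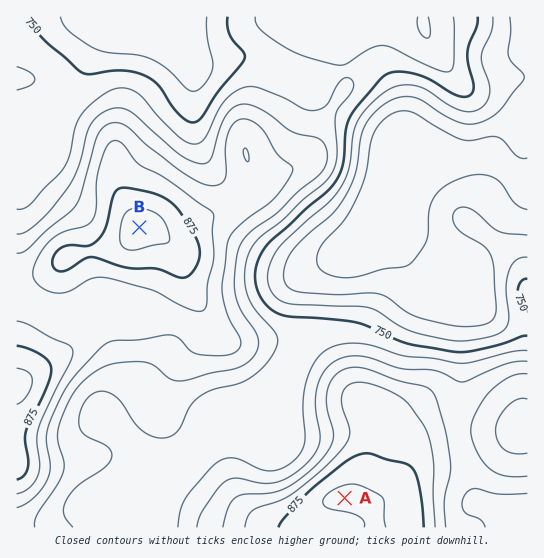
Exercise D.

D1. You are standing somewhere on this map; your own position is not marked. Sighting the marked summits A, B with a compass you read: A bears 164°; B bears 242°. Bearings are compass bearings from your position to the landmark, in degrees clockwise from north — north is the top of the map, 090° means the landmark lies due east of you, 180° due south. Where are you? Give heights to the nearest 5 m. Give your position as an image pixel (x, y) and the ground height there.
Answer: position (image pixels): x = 250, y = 168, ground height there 850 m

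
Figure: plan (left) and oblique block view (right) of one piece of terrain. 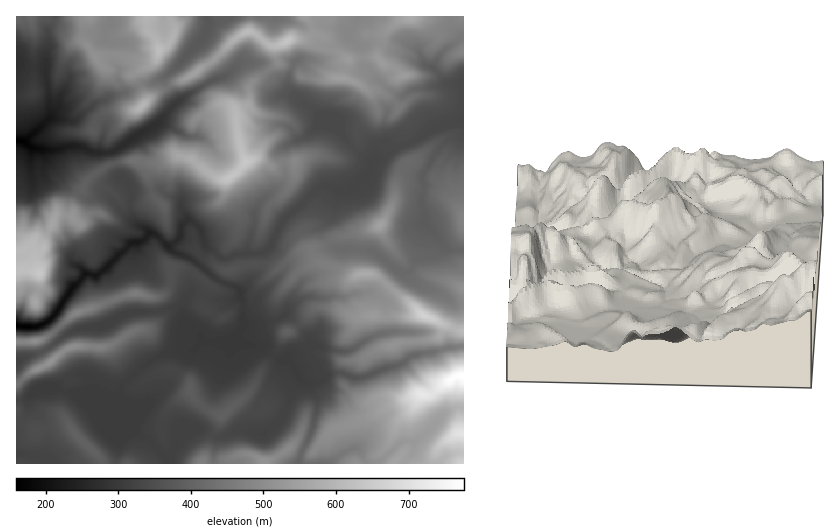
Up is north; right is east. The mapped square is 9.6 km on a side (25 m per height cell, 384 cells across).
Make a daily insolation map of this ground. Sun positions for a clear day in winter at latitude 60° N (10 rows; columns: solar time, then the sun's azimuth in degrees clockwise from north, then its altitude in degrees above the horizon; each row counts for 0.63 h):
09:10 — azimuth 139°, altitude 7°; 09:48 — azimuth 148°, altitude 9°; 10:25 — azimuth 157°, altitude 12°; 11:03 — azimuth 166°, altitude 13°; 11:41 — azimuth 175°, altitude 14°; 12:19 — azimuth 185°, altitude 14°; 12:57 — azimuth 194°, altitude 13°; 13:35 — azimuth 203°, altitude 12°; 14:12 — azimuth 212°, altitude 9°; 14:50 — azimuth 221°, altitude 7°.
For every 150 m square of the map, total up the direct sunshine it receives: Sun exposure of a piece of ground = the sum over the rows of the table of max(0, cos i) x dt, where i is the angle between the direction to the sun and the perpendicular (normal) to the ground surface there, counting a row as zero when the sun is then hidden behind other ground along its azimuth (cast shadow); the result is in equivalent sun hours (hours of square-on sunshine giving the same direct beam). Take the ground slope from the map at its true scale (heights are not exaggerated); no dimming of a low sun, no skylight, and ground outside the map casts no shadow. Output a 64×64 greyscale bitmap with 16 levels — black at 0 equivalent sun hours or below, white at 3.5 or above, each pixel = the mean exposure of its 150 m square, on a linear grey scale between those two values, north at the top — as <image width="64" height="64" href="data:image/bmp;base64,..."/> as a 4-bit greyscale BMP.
<image width="64" height="64" href="data:image/bmp;base64,Qk12CAAAAAAAAHYAAAAoAAAAQAAAAEAAAAABAAQAAAAAAAAIAAATCwAAEwsAABAAAAAAAAAAAAAAABEREQAiIiIAMzMzAERERABVVVUAZmZmAHd3dwCIiIgAmZmZAKqqqgC7u7sAzMzMAN3d3QDu7u4A////AERFVWZWd1MhI0RFVCI0NWd2U1ipWcqWMyJnQ1UzWHQyVmZmZXiFIiETRFZUIAEQEkMAAop0iZlSE0VzNVRGmFRnd2Z3iEESMzREZlQxAAAAAAAAFYI3eIh2VFhCRDN8umZmZniEESRVRFZlVDIREAAAAAABUyR3iIdlVod1MhWrVVZmd0EjRFVVZlVUQzNUIAAAAAA0IlZ4h3ZmeIdTETRlRFZlIjRFVVVVVVVVZ4hjIREQASQiJFZndmZ5mGQiEGREVlMjRFVVVURWZmeJh5dlVUMhIyERI0VnZFm7lkIQZEVUISNFVVVVVEZ3iZYzaYZVVDMhIgAjNVV3Z6y5dTEjQyESNFVVVVVVRHiYUhI2h1REQyARATJVZVaJit7KqYVDMzNFVVVWZmZTRnUyIRJIZEREIRIjMzI1ZkR5q97d2GVVVmZVZlVmZmUzVUMyESR1VERDMzNTAAARASIUrt2OuGZmZmVWZUVmZlMzNEMyIlZURERENTAAAAAAABRIuxr/64ZVVnd3VEVmZBEkREMiNlRUVVVTACEAAAAAAAE2AV3/yXd3iId1RFVTETRVVDIkVVVVVWiru3MAAAAAAAAhAEzsuqu6iHdkMzMzRVVVVCJFVVVVaIiImYYwAAAAAGQQAa///+upiHdURFVVVVVVQ0ZlVlVSABNomYQgAAAA/bUAF8y5mrqZmYZVVVVVVVVVV3ZlVFZ1EBRnd3YxAABminEAAAABWrqqhlVVVVVVVVZpu4ZWd6uUEAEjRWdzNwAAJRAAAAADiph2VVVVZmVVVmaZd2VUR5qUEAAAA2mrAAABcwAAAAACNFZlVWaIdlVVUgFql3d3mru5ir3u2kFyEAAb2VQgAAAAJWVWd2eGZmZTAmmqqqh4q6q87/tBAK3/MAF8/8hCAAEjZnd2U0ZWZndVZ5u5ZERERDNlIAAA+suSAAAlrtupvKhmZlVUNFZWeHZERUMiQyM0V1AAAAHYNcoQAAADjv/8u4ZVVVZkVmVpl2MSIRISNFZ0AAAAJZc2lzAAAAABNBADZmVWdlVVdkapi7qpqnZWdzAAABNWqrtTIQAAAAAAAAJWZmYySIZ5Y2qFeIiKuplzAAACRUO93adFMAAAAAAAJFZnUUvKh0aVNpdVVUasyjAAACMyEWdUeFQhQgARABNFZmQVp2eIdUhTaIdlMRIhAAABERESNEJYY1mYQAIiM0QzEVdBE0VUM2VFZlMQAAACRTIREiNURDV3iGZ3ESM0MQAnZCVSERIiNmVDIRAAASVkREMyIVVVhnlnZmaTEUQQBXUzZ5mHhjRDVVQzMyATZ1REREREE1M3qqh2Z3cxAhNBREZlaIaIVEMSI0ZmZ3iWNERERnkhIzia/qdmetxQXKRVRmZmdmhkNCABNFeJzaVERERWeAAAOZrO65qXQ2zKdkNnd2Z3aHUzRDEAE0V6qFVERWZnEAAmiXR67YV6y5doNqmYh3dnhjIiMyAAERFGZVVWZmYAACNlQjhzNomph2eaq7qHZVaIYyMzMyAAABaGZlZmZAAAASERAAJWeIiGZoiJzJd4ZXunQ0REMhAAE3dlZndTAAAAAAAAE1VUZ0JWZUNaqZiEWLqFRUQzIQASVmZndkMQAAAAE0NFRFRUJYiImYrLqZhVi6dUREQzIiI1VlVURCAAAAATVVREVod4mbzu//26qoZZuXVVVUMzMzRVVEREIQAAABJnZUVpiKms3u2ovtupmXeah2ZVVDMyNFRWREQxIRABEBWIZ6qIqs3dthAXzbm4d3mYh3ZVRDNFZkNEMzIyERIRADi+2YiL3slBAAKMy2V3d6uql2VEQjZnY0MzIiEiIhEAABNDI1iadBEBJDN3ISNGiYdVVVVCEkVkNDMhABEAAAEAAAACRTEAASVmMBVRAAEjIiNWZVQQAVY0MgFompZnqpggAAAAAAABRWZDA5cgAAASNGZmVUIABFNDdkV4rN7biaQAAAAAAAR2ZTQwOIQQASNFZmdlVVMRJVSqczRVVnZ2rZMAAAAmZ2ZlRVIBNoUzNFVWiZhmZlQiNIiYIQACNXZt/5MQEnmXZmVVNFRnRVRVVVebvLdmZmVEd4llVWQ1eJv/+kIjI3ZmZUSIdkI0VVVWaJqYynZmZmZ4iHdVVzJGZnv+hCEAJodURjAAEjRXeImZh2Z7p3ZmZniYd2dVhSERAWzIUhEiRTETIAAjRXiJqqmniEWrmHZlVnd4ZXZ6lTEAA5ynMSIQAAJEQ0VneZl4rKiWUzeHZVVERGiWaHm7lkIAGO/GEAAAE1Z4Z5vO/+7aVUe6ZDI0VUREZ5dnmLp5lSERfP+RAAACd3eJ7tze/HM0er7tqXZlVERWiHWKqYd73IMAO9kwAAAWiZdTNUIiJFeGVnZVeodVVVV4mrl1ZkV9+SAAbccxEAF8thNCI0ZlaJcwABSbumZmZXl4l1Z2VFjMYQACvaZEVoZWRDRVZ3eIMhEkaXi+Z3d2e7p0RUQ0Zo20EAAr64i+/u27upZBIzMzRVWKhFl4iHV5y1IiM0VVNrgxAAPP3N28//yWVCJEQ1VEV2enMpqYeHRkNVVmaIYjimMRASv/1AA4h2dlRFZmZleIhnmEqZd3REVVVVeahDRZlkIhAXowAAACVERVVVVpqZqHVmeodoVFZnZVRHhVVUaXUzEAAAAAABREVmZUREWt65hmZ2ZmY0dmd2VVRWZUMUYzQhAAAAAAV1VWVVRERGeIdmVW"/>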